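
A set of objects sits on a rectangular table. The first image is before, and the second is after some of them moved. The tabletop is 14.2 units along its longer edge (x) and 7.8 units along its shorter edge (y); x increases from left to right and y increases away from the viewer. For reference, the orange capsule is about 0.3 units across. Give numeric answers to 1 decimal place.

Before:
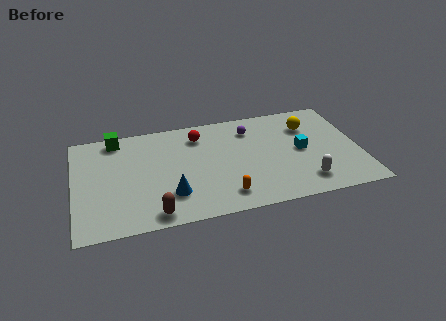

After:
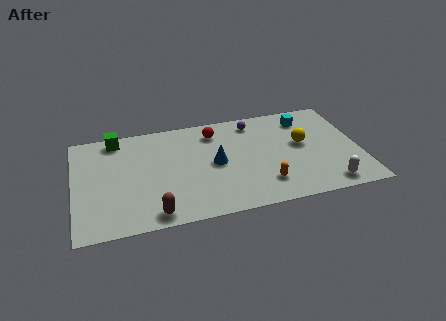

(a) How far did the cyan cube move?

2.4

The cyan cube was near (11.3, 3.9) before and (11.7, 6.3) after, so it travelled √(0.4² + 2.4²) ≈ 2.4 units.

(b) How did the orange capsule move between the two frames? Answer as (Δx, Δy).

(2.0, 0.4)

The orange capsule started near (7.3, 1.4) and ended near (9.3, 1.8).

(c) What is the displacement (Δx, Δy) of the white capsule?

(1.1, -0.5)

From the two frames, the white capsule sits at roughly (11.3, 1.5) before and (12.4, 1.0) after.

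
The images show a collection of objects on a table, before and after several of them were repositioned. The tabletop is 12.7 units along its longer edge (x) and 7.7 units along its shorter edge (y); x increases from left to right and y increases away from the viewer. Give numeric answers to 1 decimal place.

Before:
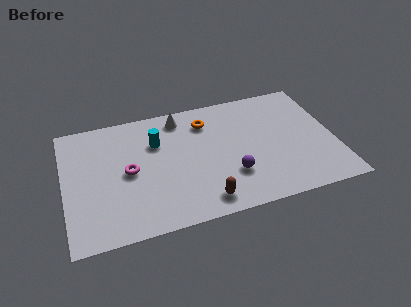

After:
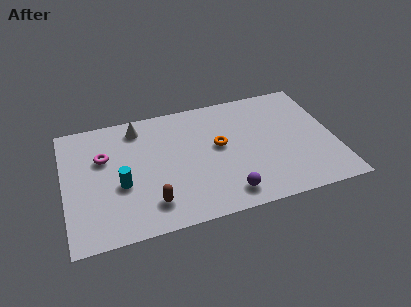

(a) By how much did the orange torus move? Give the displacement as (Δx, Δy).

(0.5, -1.7)

From the two frames, the orange torus sits at roughly (6.8, 6.0) before and (7.3, 4.3) after.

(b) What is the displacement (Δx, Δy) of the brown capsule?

(-2.4, 0.5)

The brown capsule started near (6.3, 1.1) and ended near (3.9, 1.6).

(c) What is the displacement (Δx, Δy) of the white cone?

(-2.0, -0.1)

The white cone was at about (5.6, 6.6) and moved to about (3.6, 6.5).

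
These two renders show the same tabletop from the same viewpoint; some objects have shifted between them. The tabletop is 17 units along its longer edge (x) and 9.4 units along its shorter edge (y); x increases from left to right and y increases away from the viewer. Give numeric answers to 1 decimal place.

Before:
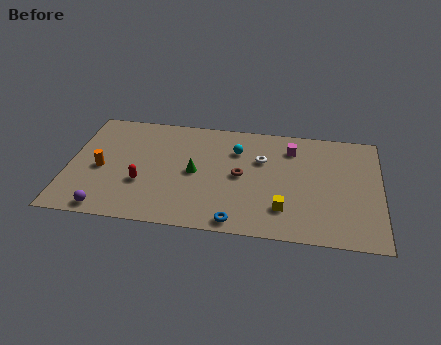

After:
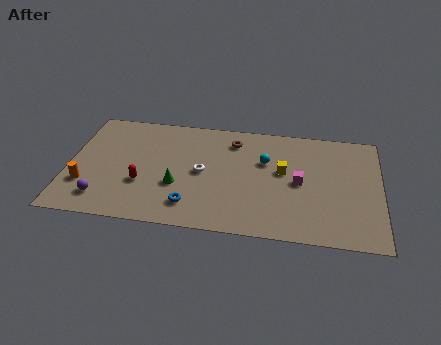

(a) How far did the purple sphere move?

0.9

The purple sphere moved from about (2.3, 0.9) to (2.0, 1.8), a distance of √(0.3² + 0.9²) ≈ 0.9.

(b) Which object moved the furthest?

the white torus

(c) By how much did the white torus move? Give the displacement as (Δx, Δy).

(-3.2, -1.5)

From the two frames, the white torus sits at roughly (10.5, 6.2) before and (7.3, 4.7) after.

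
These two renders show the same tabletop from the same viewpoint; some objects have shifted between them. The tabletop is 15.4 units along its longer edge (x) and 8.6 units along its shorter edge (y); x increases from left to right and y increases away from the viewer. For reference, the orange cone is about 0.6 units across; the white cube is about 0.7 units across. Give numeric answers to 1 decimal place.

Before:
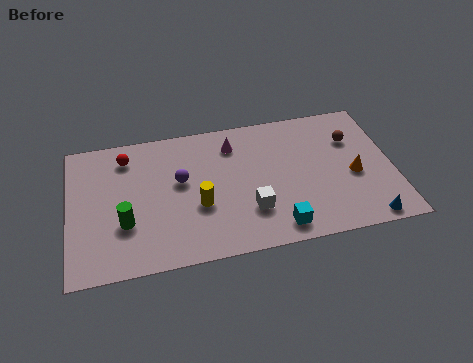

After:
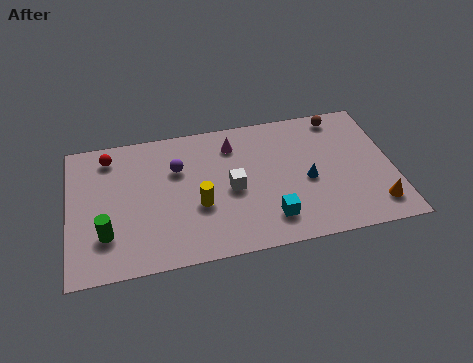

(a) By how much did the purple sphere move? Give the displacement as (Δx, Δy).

(-0.1, 0.8)

From the two frames, the purple sphere sits at roughly (5.3, 5.0) before and (5.2, 5.8) after.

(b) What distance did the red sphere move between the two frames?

0.8

The red sphere was near (2.8, 7.0) before and (2.0, 7.2) after, so it travelled √(0.8² + 0.2²) ≈ 0.8 units.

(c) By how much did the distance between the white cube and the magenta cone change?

-1.5

Before: roughly 4.3 units apart; after: 2.8. That's 1.5 units closer together.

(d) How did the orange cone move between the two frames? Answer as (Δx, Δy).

(0.9, -2.1)

The orange cone was at about (13.5, 3.7) and moved to about (14.4, 1.6).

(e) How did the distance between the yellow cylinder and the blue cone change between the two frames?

-3.0

The distance was about 8.2 in the first image and 5.2 in the second, so they moved 3.0 units closer together.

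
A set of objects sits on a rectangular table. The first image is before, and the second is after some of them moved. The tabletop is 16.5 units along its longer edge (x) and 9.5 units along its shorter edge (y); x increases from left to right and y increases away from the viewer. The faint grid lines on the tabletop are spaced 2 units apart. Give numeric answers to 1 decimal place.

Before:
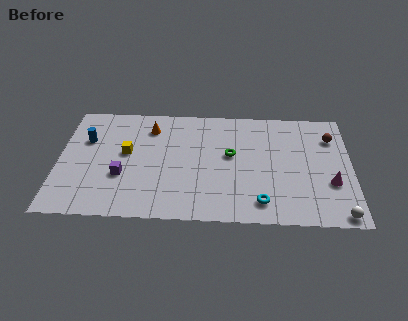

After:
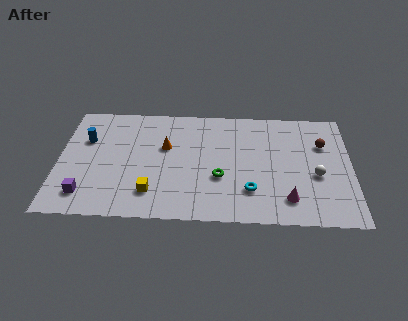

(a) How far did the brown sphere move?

0.8

The brown sphere was near (15.4, 7.1) before and (14.9, 6.5) after, so it travelled √(0.5² + 0.6²) ≈ 0.8 units.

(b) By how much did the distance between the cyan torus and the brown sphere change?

-1.1

They were about 6.8 units apart before and 5.7 after — 1.1 units closer together.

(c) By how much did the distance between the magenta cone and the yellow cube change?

-4.1

The distance was about 11.7 in the first image and 7.6 in the second, so they moved 4.1 units closer together.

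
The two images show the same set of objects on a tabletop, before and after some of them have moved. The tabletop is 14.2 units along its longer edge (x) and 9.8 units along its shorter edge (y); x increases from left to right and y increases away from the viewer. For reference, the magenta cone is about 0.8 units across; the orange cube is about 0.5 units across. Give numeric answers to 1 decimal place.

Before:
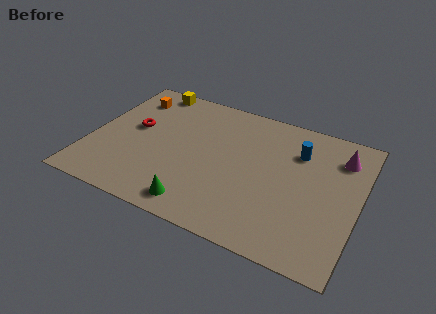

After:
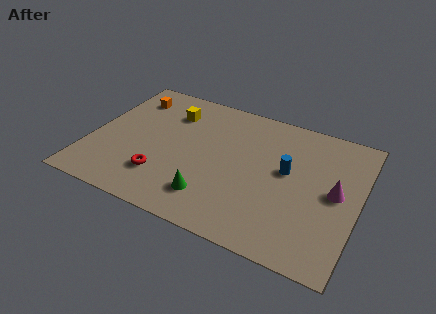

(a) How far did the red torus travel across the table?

3.6

From (2.2, 5.5) to (4.1, 2.5), the red torus covered √(1.9² + 3.0²) ≈ 3.6 units.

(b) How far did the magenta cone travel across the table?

2.6

The magenta cone was near (13.0, 7.6) before and (13.0, 5.0) after, so it travelled √(0.0² + 2.6²) ≈ 2.6 units.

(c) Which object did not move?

the orange cube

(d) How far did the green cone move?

1.0

The green cone moved from about (6.2, 1.3) to (6.8, 2.1), a distance of √(0.6² + 0.8²) ≈ 1.0.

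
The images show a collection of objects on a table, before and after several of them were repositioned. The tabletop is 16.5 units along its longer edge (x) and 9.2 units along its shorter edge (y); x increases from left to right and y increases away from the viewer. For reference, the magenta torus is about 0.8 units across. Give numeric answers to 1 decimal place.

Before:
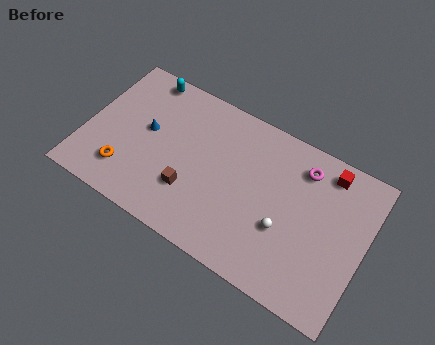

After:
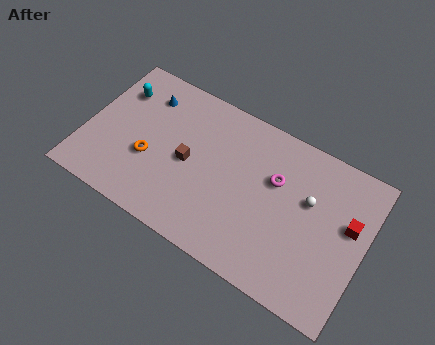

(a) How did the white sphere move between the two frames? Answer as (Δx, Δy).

(1.1, 2.3)

The white sphere started near (12.0, 3.4) and ended near (13.1, 5.7).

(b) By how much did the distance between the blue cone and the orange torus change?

+0.7

They were about 3.1 units apart before and 3.8 after — 0.7 units further apart.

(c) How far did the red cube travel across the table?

2.9

The red cube was near (13.9, 7.9) before and (15.5, 5.5) after, so it travelled √(1.6² + 2.4²) ≈ 2.9 units.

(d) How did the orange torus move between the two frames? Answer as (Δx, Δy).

(1.2, 1.4)

The orange torus started near (2.7, 2.1) and ended near (3.9, 3.5).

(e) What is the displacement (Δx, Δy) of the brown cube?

(-0.4, 1.6)

The brown cube was at about (6.5, 2.8) and moved to about (6.1, 4.4).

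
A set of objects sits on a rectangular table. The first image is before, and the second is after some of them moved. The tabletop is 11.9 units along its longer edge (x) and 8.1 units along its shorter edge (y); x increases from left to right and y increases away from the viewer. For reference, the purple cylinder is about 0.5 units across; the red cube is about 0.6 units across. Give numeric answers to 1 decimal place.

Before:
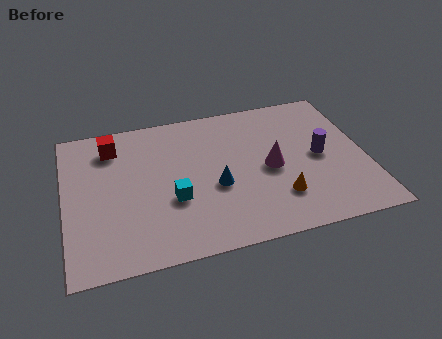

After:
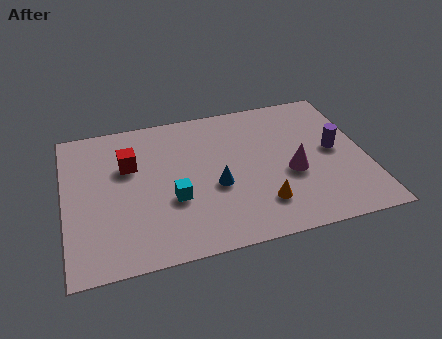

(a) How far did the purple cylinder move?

0.6

From (10.1, 4.0) to (10.7, 4.2), the purple cylinder covered √(0.6² + 0.2²) ≈ 0.6 units.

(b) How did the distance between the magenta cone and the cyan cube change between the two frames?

+0.7

They were about 4.0 units apart before and 4.7 after — 0.7 units further apart.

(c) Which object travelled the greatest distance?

the red cube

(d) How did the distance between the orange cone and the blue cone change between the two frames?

-0.5

They were about 2.7 units apart before and 2.2 after — 0.5 units closer together.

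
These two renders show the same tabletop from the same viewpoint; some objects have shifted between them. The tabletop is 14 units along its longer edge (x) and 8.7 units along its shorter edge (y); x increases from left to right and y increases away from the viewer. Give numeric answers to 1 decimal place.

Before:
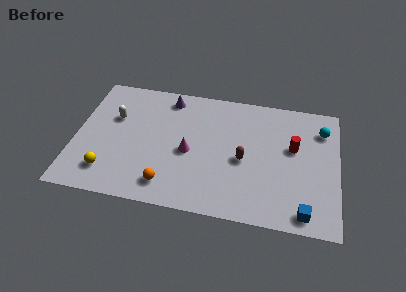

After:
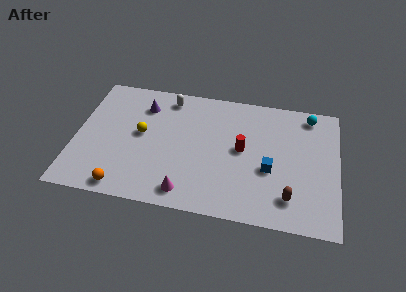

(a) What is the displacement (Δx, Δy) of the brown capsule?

(2.5, -2.1)

The brown capsule started near (9.0, 3.9) and ended near (11.5, 1.8).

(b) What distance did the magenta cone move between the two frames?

2.7

From (6.1, 3.9) to (6.1, 1.2), the magenta cone covered √(0.0² + 2.7²) ≈ 2.7 units.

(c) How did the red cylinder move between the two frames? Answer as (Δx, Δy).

(-2.7, -0.6)

From the two frames, the red cylinder sits at roughly (11.6, 5.2) before and (8.9, 4.6) after.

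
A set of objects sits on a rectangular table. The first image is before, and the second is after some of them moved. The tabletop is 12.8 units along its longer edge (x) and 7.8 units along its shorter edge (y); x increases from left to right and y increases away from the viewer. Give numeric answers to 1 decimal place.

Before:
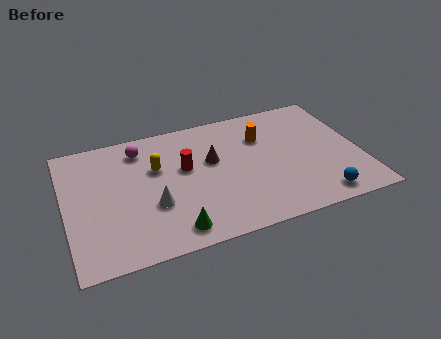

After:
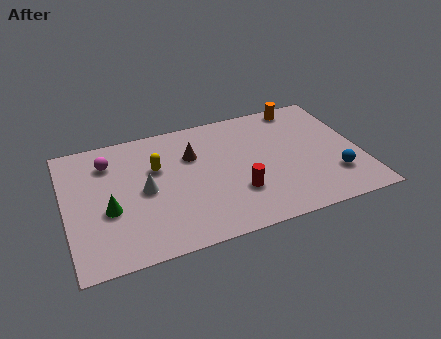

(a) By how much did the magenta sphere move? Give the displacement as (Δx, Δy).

(-1.4, -0.4)

The magenta sphere started near (3.4, 6.4) and ended near (2.0, 6.0).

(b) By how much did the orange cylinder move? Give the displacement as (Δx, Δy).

(1.9, 1.5)

The orange cylinder started near (8.7, 5.5) and ended near (10.6, 7.0).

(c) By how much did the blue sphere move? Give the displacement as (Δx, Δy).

(0.8, 1.1)

The blue sphere started near (10.7, 1.0) and ended near (11.5, 2.1).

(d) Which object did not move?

the yellow capsule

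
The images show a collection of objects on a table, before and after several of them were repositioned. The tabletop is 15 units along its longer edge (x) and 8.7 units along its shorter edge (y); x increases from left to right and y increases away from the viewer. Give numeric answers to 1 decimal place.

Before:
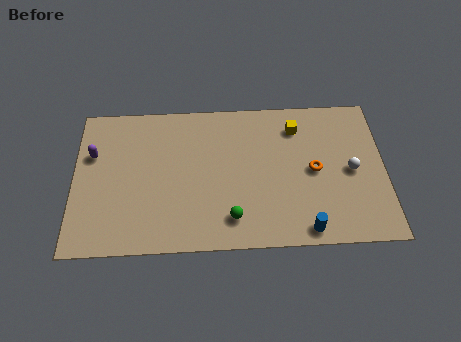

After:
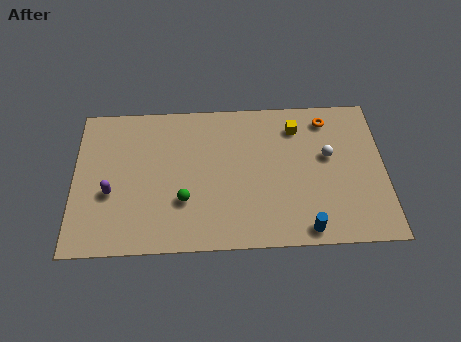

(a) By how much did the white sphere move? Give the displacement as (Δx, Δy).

(-1.1, 0.9)

The white sphere started near (13.4, 4.2) and ended near (12.3, 5.1).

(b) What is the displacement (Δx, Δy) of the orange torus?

(0.7, 3.0)

The orange torus was at about (11.6, 4.3) and moved to about (12.3, 7.3).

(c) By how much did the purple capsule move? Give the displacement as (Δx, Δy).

(0.9, -2.3)

From the two frames, the purple capsule sits at roughly (0.9, 5.7) before and (1.8, 3.4) after.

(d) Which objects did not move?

the blue cylinder and the yellow cube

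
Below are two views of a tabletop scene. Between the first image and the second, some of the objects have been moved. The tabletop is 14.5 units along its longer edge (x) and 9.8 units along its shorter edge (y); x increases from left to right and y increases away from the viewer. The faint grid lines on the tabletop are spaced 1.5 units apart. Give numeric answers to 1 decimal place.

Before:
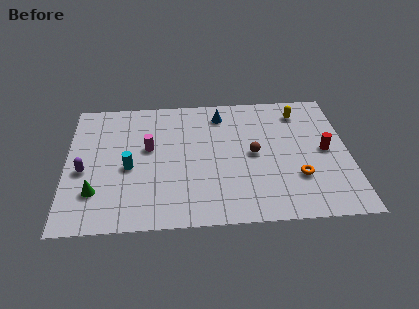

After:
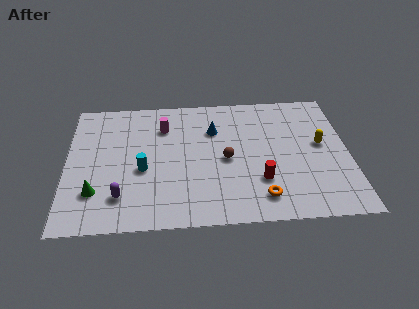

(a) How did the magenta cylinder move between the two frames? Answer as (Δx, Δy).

(0.8, 1.6)

The magenta cylinder was at about (4.2, 5.7) and moved to about (5.0, 7.3).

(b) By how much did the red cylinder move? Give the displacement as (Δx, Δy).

(-3.4, -2.0)

From the two frames, the red cylinder sits at roughly (13.3, 4.9) before and (9.9, 2.9) after.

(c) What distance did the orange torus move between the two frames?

2.3

The orange torus was near (11.8, 3.0) before and (9.9, 1.7) after, so it travelled √(1.9² + 1.3²) ≈ 2.3 units.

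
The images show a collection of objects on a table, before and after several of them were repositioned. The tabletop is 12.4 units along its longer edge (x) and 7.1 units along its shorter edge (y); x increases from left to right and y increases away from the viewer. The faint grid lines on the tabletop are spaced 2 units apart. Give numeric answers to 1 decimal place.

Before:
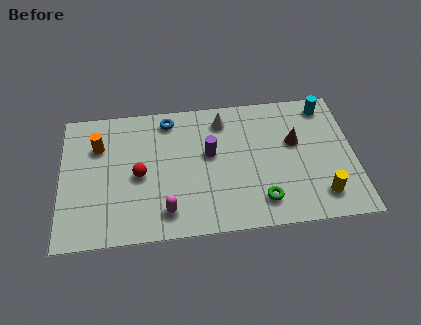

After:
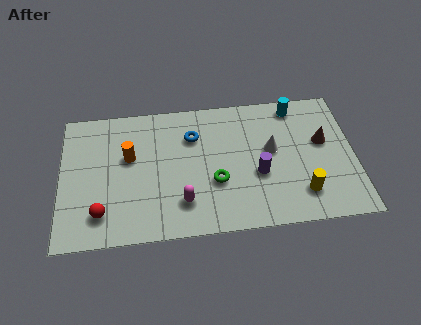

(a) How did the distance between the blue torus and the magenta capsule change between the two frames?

-1.4

Before: roughly 4.8 units apart; after: 3.4. That's 1.4 units closer together.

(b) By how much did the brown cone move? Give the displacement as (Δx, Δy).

(1.2, -0.1)

The brown cone was at about (9.9, 4.3) and moved to about (11.1, 4.2).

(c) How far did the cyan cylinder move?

1.3

The cyan cylinder moved from about (11.3, 6.1) to (10.0, 6.2), a distance of √(1.3² + 0.1²) ≈ 1.3.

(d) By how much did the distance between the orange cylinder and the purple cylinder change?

+0.8

They were about 4.8 units apart before and 5.6 after — 0.8 units further apart.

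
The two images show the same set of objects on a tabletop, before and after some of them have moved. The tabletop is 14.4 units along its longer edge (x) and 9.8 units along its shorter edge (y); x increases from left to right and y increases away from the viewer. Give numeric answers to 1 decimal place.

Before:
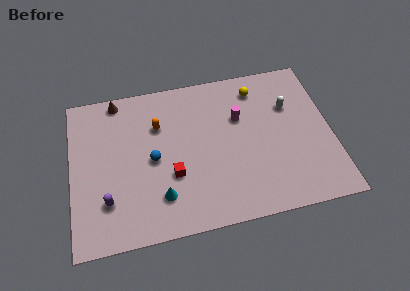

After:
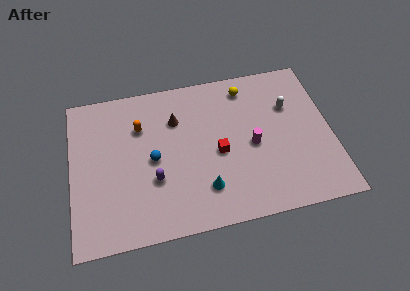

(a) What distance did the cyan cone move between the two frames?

2.4

From (4.8, 2.3) to (7.2, 2.3), the cyan cone covered √(2.4² + 0.0²) ≈ 2.4 units.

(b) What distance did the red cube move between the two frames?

2.8

The red cube was near (5.5, 3.5) before and (8.1, 4.4) after, so it travelled √(2.6² + 0.9²) ≈ 2.8 units.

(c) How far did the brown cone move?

3.7

The brown cone moved from about (2.7, 8.9) to (5.9, 7.0), a distance of √(3.2² + 1.9²) ≈ 3.7.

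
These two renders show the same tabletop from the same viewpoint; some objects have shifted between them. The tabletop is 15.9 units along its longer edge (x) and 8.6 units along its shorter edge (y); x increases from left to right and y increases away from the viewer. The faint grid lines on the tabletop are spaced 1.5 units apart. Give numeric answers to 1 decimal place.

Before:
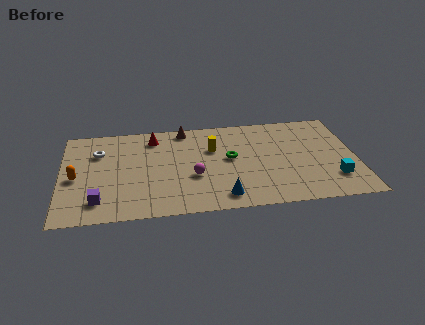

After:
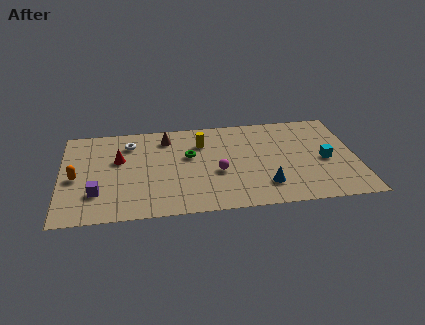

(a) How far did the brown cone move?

1.2

From (6.7, 7.7) to (5.7, 7.0), the brown cone covered √(1.0² + 0.7²) ≈ 1.2 units.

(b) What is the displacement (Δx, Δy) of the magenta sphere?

(1.3, 0.2)

The magenta sphere was at about (7.1, 3.3) and moved to about (8.4, 3.5).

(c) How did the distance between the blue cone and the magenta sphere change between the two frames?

+0.4

Before: roughly 2.5 units apart; after: 2.9. That's 0.4 units further apart.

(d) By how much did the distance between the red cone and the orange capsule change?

-2.6

Before: roughly 5.3 units apart; after: 2.7. That's 2.6 units closer together.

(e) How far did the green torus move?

2.3

From (9.1, 4.7) to (6.9, 5.2), the green torus covered √(2.2² + 0.5²) ≈ 2.3 units.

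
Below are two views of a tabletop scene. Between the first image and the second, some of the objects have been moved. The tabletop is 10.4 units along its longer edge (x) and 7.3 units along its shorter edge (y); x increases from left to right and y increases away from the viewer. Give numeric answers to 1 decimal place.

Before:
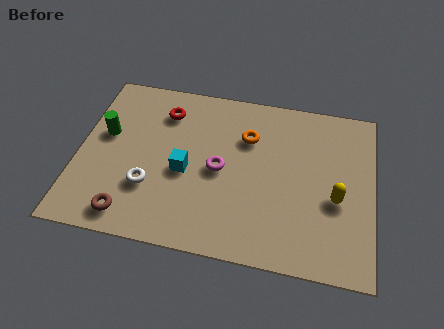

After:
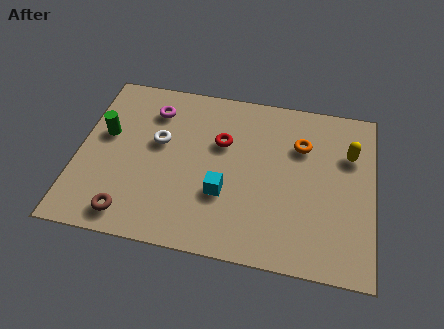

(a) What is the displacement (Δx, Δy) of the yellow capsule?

(0.4, 2.0)

The yellow capsule started near (9.1, 3.0) and ended near (9.5, 5.0).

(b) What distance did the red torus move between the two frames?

2.3

The red torus was near (2.9, 5.7) before and (5.0, 4.7) after, so it travelled √(2.1² + 1.0²) ≈ 2.3 units.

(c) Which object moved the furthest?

the magenta torus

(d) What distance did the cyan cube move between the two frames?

1.6

The cyan cube moved from about (3.8, 3.2) to (5.2, 2.5), a distance of √(1.4² + 0.7²) ≈ 1.6.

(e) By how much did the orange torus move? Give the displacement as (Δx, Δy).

(1.9, 0.0)

The orange torus was at about (5.9, 5.1) and moved to about (7.8, 5.1).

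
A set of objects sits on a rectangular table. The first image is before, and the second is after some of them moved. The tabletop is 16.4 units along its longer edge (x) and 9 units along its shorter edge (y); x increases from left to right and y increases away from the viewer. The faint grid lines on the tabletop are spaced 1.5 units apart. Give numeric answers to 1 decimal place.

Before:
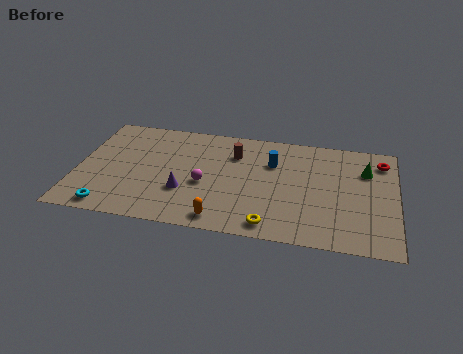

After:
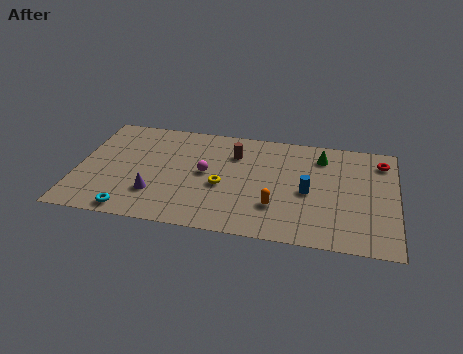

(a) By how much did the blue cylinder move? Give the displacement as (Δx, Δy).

(1.9, -2.1)

The blue cylinder started near (10.0, 6.2) and ended near (11.9, 4.1).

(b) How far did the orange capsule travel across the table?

3.1

From (7.6, 1.1) to (10.3, 2.6), the orange capsule covered √(2.7² + 1.5²) ≈ 3.1 units.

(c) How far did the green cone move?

2.4

The green cone was near (14.8, 6.4) before and (12.5, 7.2) after, so it travelled √(2.3² + 0.8²) ≈ 2.4 units.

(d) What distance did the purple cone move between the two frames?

1.6

The purple cone was near (5.6, 3.0) before and (4.1, 2.5) after, so it travelled √(1.5² + 0.5²) ≈ 1.6 units.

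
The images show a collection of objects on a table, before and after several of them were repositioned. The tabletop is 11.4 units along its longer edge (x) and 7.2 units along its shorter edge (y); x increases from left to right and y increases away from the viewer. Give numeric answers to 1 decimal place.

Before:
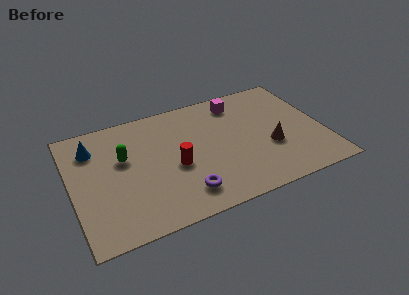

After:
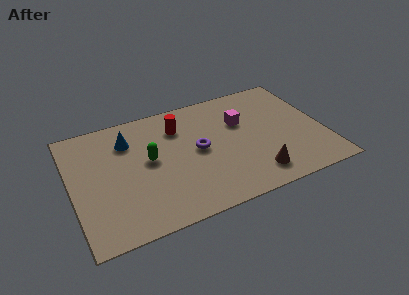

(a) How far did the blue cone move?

1.6

The blue cone moved from about (1.1, 5.5) to (2.7, 5.4), a distance of √(1.6² + 0.1²) ≈ 1.6.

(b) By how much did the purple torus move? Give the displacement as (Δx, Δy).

(0.9, 2.3)

From the two frames, the purple torus sits at roughly (4.8, 1.4) before and (5.7, 3.7) after.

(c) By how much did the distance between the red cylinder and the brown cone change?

+0.8

The distance was about 4.3 in the first image and 5.1 in the second, so they moved 0.8 units further apart.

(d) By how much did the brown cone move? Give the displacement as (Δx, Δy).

(-0.9, -1.4)

From the two frames, the brown cone sits at roughly (8.9, 2.7) before and (8.0, 1.3) after.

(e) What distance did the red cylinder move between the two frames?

2.3

The red cylinder was near (4.6, 3.1) before and (5.0, 5.4) after, so it travelled √(0.4² + 2.3²) ≈ 2.3 units.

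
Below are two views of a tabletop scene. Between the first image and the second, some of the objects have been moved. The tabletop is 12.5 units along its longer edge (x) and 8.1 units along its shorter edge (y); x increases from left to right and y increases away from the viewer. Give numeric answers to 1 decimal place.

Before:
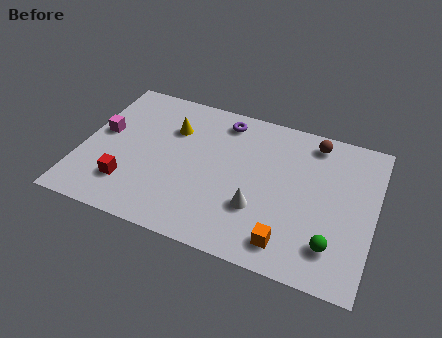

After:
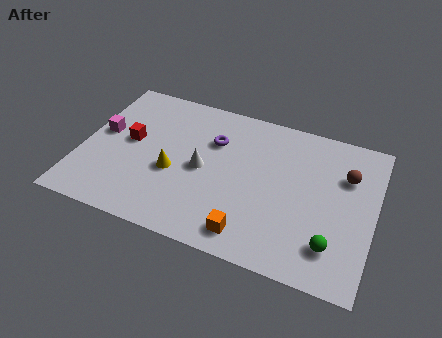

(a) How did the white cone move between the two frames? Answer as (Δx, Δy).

(-2.5, 1.3)

From the two frames, the white cone sits at roughly (7.7, 2.6) before and (5.2, 3.9) after.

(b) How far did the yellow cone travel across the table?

2.4

From (3.7, 5.7) to (4.0, 3.3), the yellow cone covered √(0.3² + 2.4²) ≈ 2.4 units.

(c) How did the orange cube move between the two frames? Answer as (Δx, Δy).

(-1.6, -0.1)

The orange cube was at about (9.1, 1.3) and moved to about (7.5, 1.2).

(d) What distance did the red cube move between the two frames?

2.4

The red cube was near (2.2, 2.0) before and (2.0, 4.4) after, so it travelled √(0.2² + 2.4²) ≈ 2.4 units.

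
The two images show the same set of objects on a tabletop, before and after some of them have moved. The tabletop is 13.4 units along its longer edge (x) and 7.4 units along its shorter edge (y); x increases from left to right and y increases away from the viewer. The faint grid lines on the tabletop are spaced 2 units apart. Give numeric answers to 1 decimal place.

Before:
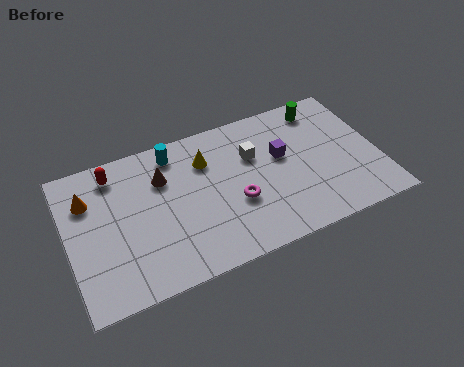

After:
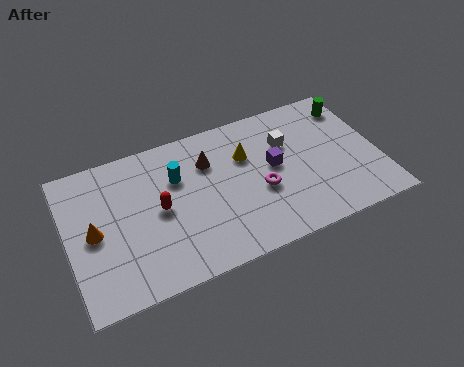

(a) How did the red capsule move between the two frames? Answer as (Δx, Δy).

(1.7, -2.5)

From the two frames, the red capsule sits at roughly (2.2, 6.2) before and (3.9, 3.7) after.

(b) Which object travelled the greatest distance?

the red capsule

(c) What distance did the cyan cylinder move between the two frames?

1.3

The cyan cylinder moved from about (4.8, 6.3) to (4.8, 5.0), a distance of √(0.0² + 1.3²) ≈ 1.3.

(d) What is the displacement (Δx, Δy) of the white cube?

(1.5, 0.1)

The white cube was at about (8.1, 4.9) and moved to about (9.6, 5.0).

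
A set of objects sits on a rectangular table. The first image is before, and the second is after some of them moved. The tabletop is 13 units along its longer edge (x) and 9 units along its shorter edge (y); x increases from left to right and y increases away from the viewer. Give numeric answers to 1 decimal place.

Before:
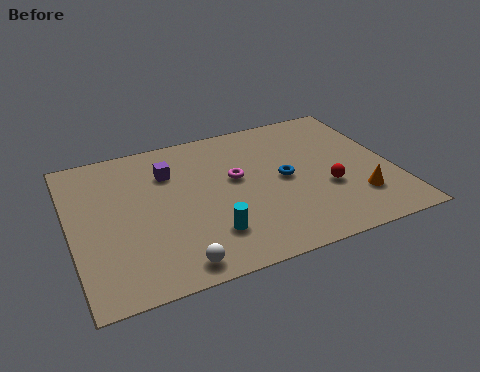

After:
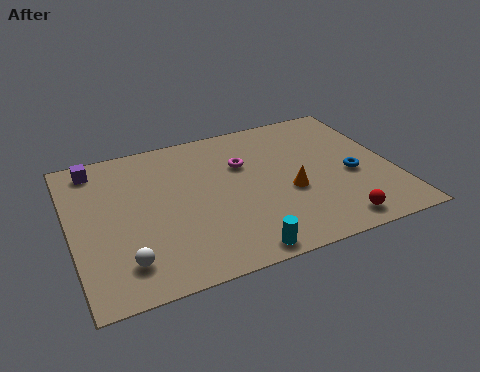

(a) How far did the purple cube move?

3.2

From (4.1, 6.5) to (1.2, 7.8), the purple cube covered √(2.9² + 1.3²) ≈ 3.2 units.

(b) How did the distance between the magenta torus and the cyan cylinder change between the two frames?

+2.0

They were about 3.3 units apart before and 5.3 after — 2.0 units further apart.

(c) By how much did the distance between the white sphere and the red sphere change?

+1.5

The distance was about 6.8 in the first image and 8.3 in the second, so they moved 1.5 units further apart.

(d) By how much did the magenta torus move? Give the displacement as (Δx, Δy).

(0.4, 0.8)

The magenta torus was at about (6.7, 5.2) and moved to about (7.1, 6.0).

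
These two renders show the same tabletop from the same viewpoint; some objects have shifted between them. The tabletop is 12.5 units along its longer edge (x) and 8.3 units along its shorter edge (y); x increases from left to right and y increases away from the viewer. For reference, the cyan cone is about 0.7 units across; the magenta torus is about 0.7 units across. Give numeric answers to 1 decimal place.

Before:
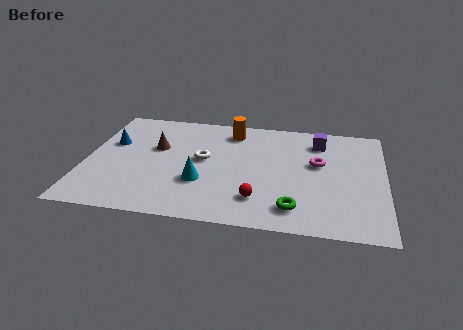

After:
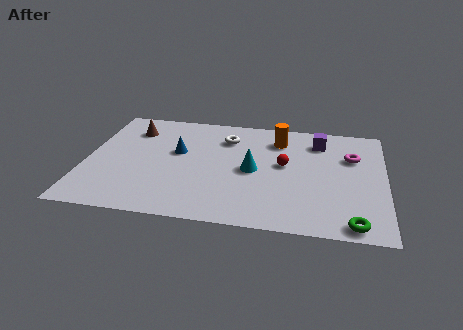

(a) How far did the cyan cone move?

2.4

The cyan cone moved from about (4.9, 2.8) to (7.0, 4.0), a distance of √(2.1² + 1.2²) ≈ 2.4.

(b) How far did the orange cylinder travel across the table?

2.0

The orange cylinder was near (6.0, 6.9) before and (8.0, 6.5) after, so it travelled √(2.0² + 0.4²) ≈ 2.0 units.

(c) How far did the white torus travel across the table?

2.0

From (4.9, 4.5) to (5.8, 6.3), the white torus covered √(0.9² + 1.8²) ≈ 2.0 units.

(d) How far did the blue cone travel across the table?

2.8

The blue cone was near (1.0, 5.2) before and (3.8, 4.9) after, so it travelled √(2.8² + 0.3²) ≈ 2.8 units.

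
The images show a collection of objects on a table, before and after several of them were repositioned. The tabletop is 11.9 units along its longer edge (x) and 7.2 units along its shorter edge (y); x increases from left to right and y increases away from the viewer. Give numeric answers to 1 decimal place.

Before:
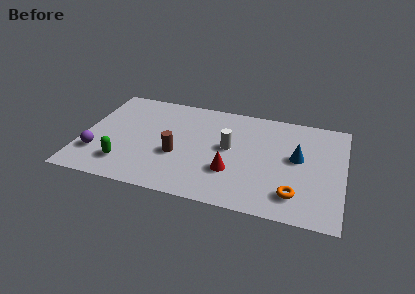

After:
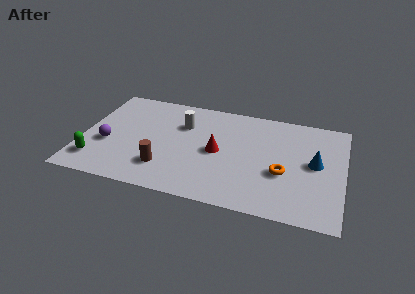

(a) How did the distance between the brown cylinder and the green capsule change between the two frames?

+0.5

They were about 2.6 units apart before and 3.1 after — 0.5 units further apart.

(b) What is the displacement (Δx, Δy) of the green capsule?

(-1.3, -0.1)

From the two frames, the green capsule sits at roughly (2.1, 1.6) before and (0.8, 1.5) after.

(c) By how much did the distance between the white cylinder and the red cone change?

+0.7

Before: roughly 1.6 units apart; after: 2.3. That's 0.7 units further apart.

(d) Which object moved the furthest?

the white cylinder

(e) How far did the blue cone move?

0.8

The blue cone moved from about (9.8, 4.0) to (10.6, 3.8), a distance of √(0.8² + 0.2²) ≈ 0.8.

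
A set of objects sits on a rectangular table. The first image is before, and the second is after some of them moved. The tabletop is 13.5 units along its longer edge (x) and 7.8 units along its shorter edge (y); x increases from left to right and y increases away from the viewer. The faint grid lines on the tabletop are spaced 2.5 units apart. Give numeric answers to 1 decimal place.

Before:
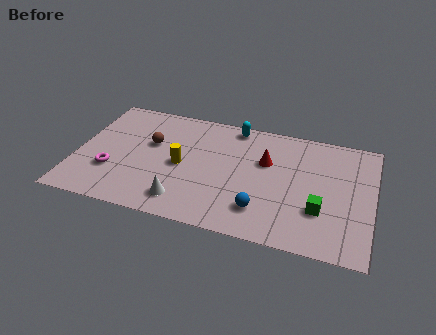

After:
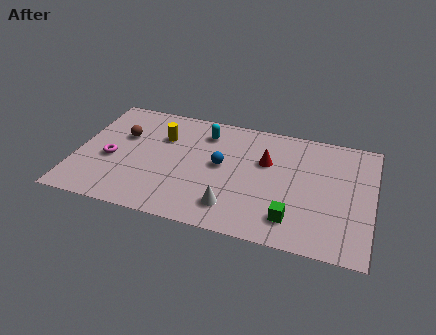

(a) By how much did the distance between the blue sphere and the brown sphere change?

-1.4

The distance was about 6.1 in the first image and 4.7 in the second, so they moved 1.4 units closer together.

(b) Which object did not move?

the red cone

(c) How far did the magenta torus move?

0.8

From (1.7, 2.5) to (1.6, 3.3), the magenta torus covered √(0.1² + 0.8²) ≈ 0.8 units.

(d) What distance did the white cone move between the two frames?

2.2

The white cone moved from about (5.1, 1.4) to (7.3, 1.6), a distance of √(2.2² + 0.2²) ≈ 2.2.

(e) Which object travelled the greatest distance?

the blue sphere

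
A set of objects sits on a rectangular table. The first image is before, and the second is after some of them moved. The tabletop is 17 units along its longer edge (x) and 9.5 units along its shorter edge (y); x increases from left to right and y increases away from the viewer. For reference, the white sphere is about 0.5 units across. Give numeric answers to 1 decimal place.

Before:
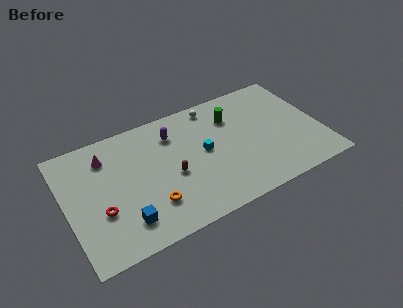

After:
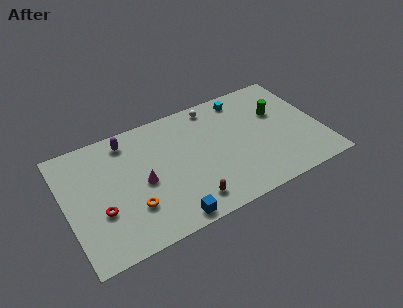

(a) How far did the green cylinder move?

3.1

The green cylinder was near (11.4, 7.0) before and (14.4, 6.1) after, so it travelled √(3.0² + 0.9²) ≈ 3.1 units.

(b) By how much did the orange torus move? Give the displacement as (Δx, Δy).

(-1.2, 0.3)

The orange torus started near (5.3, 2.5) and ended near (4.1, 2.8).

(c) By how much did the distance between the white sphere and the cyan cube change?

-1.6

Before: roughly 3.6 units apart; after: 2.0. That's 1.6 units closer together.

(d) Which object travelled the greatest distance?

the cyan cube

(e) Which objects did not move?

the white sphere and the red torus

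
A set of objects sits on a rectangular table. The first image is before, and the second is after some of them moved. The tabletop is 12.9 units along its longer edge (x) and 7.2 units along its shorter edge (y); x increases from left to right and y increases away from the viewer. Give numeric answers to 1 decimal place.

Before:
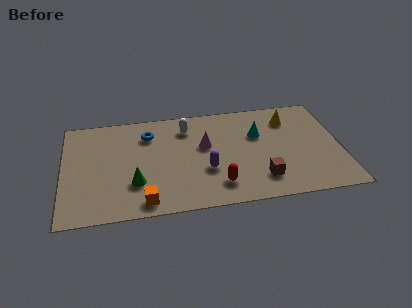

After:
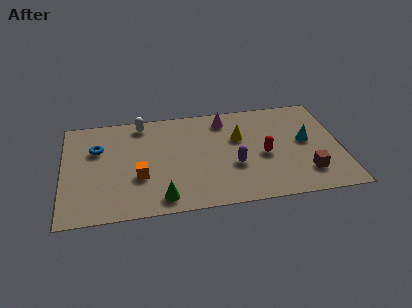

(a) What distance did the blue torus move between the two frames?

2.5

The blue torus was near (4.0, 5.5) before and (1.6, 4.8) after, so it travelled √(2.4² + 0.7²) ≈ 2.5 units.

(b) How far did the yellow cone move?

2.6

The yellow cone was near (10.6, 5.6) before and (8.2, 4.6) after, so it travelled √(2.4² + 1.0²) ≈ 2.6 units.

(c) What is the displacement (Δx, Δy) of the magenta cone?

(1.0, 1.7)

The magenta cone was at about (6.6, 4.3) and moved to about (7.6, 6.0).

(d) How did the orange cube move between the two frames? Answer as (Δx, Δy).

(-0.2, 1.7)

From the two frames, the orange cube sits at roughly (3.7, 0.9) before and (3.5, 2.6) after.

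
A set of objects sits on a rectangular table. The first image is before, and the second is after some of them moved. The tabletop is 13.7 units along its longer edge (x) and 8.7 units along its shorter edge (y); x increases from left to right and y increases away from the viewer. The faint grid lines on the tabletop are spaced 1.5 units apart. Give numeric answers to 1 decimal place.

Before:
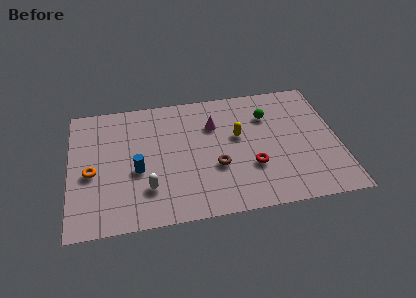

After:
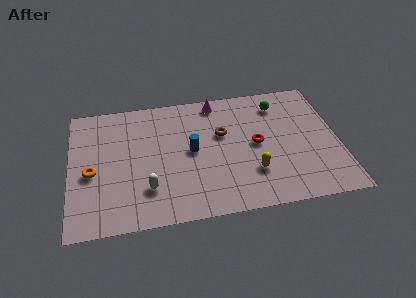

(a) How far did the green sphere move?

0.9

The green sphere moved from about (10.2, 6.3) to (10.8, 7.0), a distance of √(0.6² + 0.7²) ≈ 0.9.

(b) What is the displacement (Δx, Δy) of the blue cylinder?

(2.8, 0.9)

The blue cylinder started near (3.4, 3.6) and ended near (6.2, 4.5).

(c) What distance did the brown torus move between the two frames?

2.2

The brown torus was near (7.4, 3.2) before and (7.8, 5.4) after, so it travelled √(0.4² + 2.2²) ≈ 2.2 units.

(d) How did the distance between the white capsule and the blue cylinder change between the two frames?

+1.8

Before: roughly 1.4 units apart; after: 3.2. That's 1.8 units further apart.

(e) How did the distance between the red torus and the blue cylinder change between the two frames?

-2.5

The distance was about 5.8 in the first image and 3.3 in the second, so they moved 2.5 units closer together.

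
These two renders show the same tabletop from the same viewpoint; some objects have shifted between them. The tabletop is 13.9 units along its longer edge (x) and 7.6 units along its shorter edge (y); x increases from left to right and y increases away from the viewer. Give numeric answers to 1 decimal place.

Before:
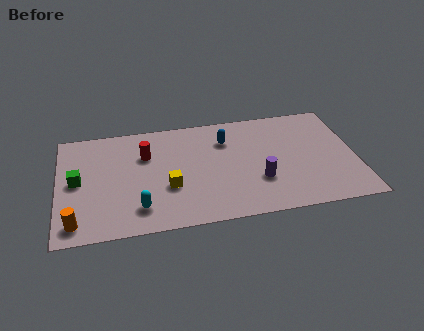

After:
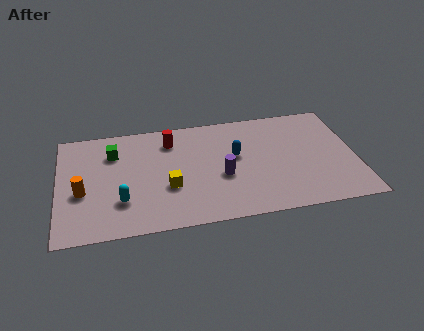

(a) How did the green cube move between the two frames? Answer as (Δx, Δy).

(1.7, 1.7)

From the two frames, the green cube sits at roughly (0.9, 3.9) before and (2.6, 5.6) after.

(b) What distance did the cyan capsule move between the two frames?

1.0

The cyan capsule moved from about (3.7, 1.6) to (2.9, 2.2), a distance of √(0.8² + 0.6²) ≈ 1.0.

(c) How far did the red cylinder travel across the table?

1.4

From (4.1, 5.2) to (5.3, 6.0), the red cylinder covered √(1.2² + 0.8²) ≈ 1.4 units.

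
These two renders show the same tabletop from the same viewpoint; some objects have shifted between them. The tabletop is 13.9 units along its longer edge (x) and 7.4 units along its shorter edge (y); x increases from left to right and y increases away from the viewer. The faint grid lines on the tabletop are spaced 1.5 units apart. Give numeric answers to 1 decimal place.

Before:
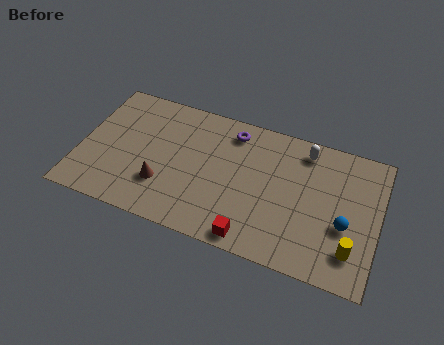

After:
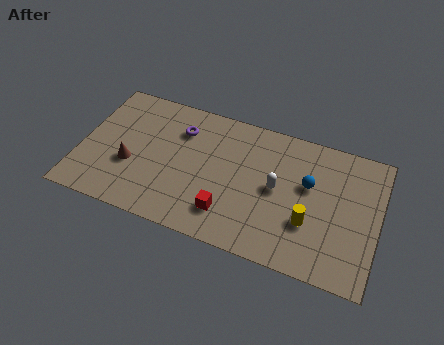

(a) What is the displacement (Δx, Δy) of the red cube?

(-1.2, 0.9)

From the two frames, the red cube sits at roughly (8.3, 0.8) before and (7.1, 1.7) after.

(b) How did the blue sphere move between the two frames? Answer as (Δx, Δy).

(-1.8, 1.6)

From the two frames, the blue sphere sits at roughly (12.4, 2.9) before and (10.6, 4.5) after.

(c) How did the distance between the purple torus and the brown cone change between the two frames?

-1.5

The distance was about 4.9 in the first image and 3.4 in the second, so they moved 1.5 units closer together.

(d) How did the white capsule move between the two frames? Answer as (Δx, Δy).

(-1.1, -2.5)

From the two frames, the white capsule sits at roughly (10.3, 6.3) before and (9.2, 3.8) after.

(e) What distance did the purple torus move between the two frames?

2.5

The purple torus moved from about (6.9, 6.2) to (4.5, 5.5), a distance of √(2.4² + 0.7²) ≈ 2.5.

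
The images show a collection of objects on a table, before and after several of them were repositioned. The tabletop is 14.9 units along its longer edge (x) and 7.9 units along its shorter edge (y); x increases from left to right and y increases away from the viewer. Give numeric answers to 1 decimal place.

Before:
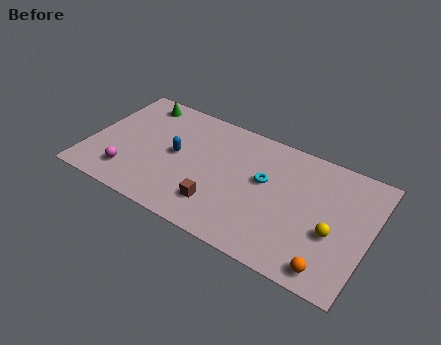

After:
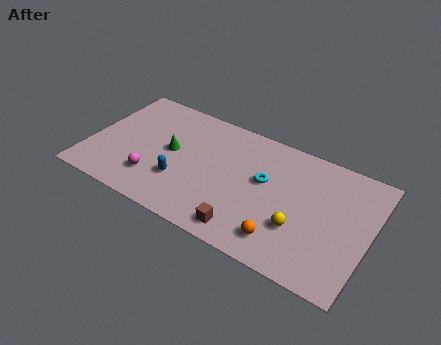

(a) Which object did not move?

the cyan torus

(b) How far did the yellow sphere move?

1.8

From (13.1, 3.1) to (11.4, 2.6), the yellow sphere covered √(1.7² + 0.5²) ≈ 1.8 units.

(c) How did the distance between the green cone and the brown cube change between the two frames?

-1.6

They were about 7.1 units apart before and 5.5 after — 1.6 units closer together.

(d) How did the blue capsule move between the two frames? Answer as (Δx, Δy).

(0.5, -1.6)

The blue capsule started near (4.6, 4.1) and ended near (5.1, 2.5).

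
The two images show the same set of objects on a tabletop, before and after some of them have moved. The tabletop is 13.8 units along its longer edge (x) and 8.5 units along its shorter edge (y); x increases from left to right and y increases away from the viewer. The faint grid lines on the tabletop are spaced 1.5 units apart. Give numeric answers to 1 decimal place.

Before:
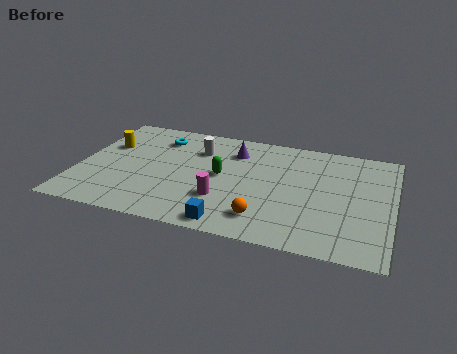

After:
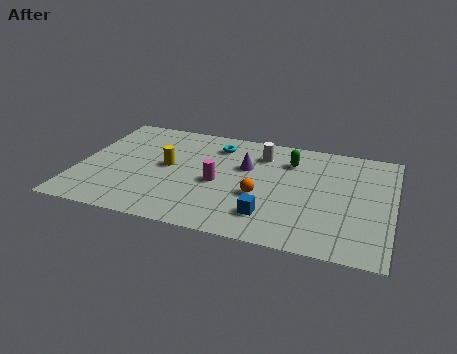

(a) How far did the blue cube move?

1.9

The blue cube was near (7.0, 0.9) before and (8.6, 1.9) after, so it travelled √(1.6² + 1.0²) ≈ 1.9 units.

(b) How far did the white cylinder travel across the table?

2.8

The white cylinder was near (5.1, 6.2) before and (7.9, 6.6) after, so it travelled √(2.8² + 0.4²) ≈ 2.8 units.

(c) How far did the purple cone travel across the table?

1.3

The purple cone moved from about (6.7, 6.5) to (7.3, 5.4), a distance of √(0.6² + 1.1²) ≈ 1.3.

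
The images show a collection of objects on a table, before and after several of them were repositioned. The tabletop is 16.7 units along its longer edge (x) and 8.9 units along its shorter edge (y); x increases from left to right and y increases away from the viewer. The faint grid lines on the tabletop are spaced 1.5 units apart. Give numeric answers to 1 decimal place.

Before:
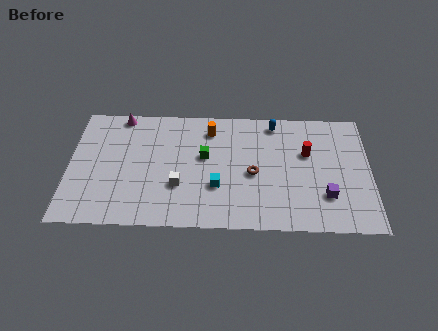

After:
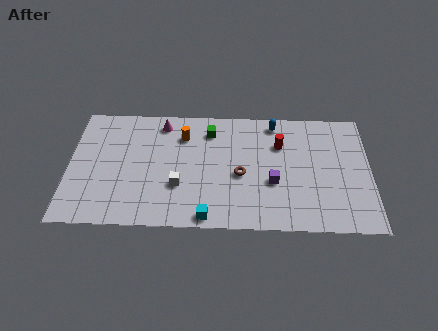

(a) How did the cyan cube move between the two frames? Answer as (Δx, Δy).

(-0.5, -2.2)

From the two frames, the cyan cube sits at roughly (8.2, 3.0) before and (7.7, 0.8) after.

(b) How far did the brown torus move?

0.7

From (10.2, 4.0) to (9.5, 3.9), the brown torus covered √(0.7² + 0.1²) ≈ 0.7 units.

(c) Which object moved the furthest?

the purple cube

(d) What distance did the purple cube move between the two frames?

3.0

From (14.2, 2.5) to (11.3, 3.4), the purple cube covered √(2.9² + 0.9²) ≈ 3.0 units.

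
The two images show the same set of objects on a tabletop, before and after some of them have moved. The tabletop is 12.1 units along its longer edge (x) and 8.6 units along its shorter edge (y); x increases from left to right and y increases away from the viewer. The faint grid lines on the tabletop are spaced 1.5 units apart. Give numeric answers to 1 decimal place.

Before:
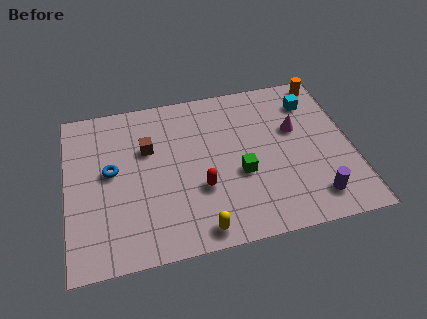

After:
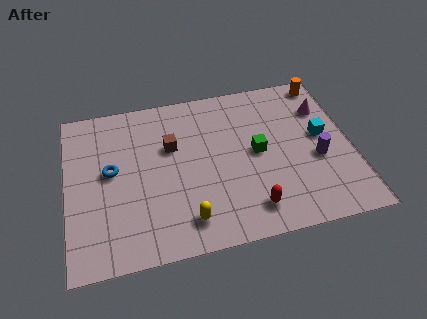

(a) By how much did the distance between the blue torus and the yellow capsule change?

-0.8

They were about 5.2 units apart before and 4.4 after — 0.8 units closer together.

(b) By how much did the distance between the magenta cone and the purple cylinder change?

-1.1

They were about 3.8 units apart before and 2.7 after — 1.1 units closer together.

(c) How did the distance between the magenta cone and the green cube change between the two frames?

+0.4

The distance was about 3.1 in the first image and 3.5 in the second, so they moved 0.4 units further apart.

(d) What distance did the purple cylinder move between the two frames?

2.0

The purple cylinder moved from about (10.3, 1.5) to (10.6, 3.5), a distance of √(0.3² + 2.0²) ≈ 2.0.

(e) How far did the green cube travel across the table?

1.3

From (7.3, 3.4) to (8.1, 4.4), the green cube covered √(0.8² + 1.0²) ≈ 1.3 units.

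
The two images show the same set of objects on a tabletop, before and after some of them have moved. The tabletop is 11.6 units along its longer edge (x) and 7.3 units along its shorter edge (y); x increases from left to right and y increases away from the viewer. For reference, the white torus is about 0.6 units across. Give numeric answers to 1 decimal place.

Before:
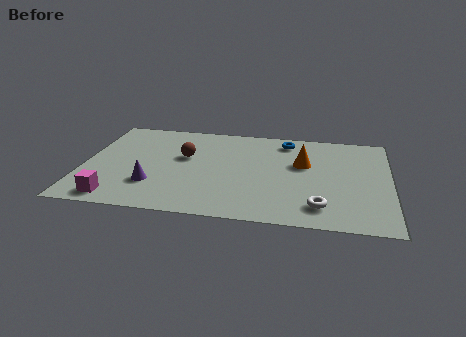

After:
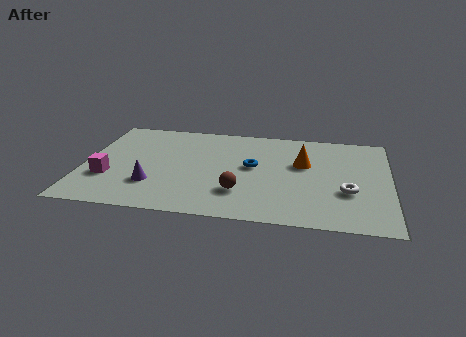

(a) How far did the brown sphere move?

3.3

From (3.8, 4.4) to (6.0, 2.0), the brown sphere covered √(2.2² + 2.4²) ≈ 3.3 units.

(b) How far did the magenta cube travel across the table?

1.6

The magenta cube moved from about (1.4, 0.9) to (1.0, 2.4), a distance of √(0.4² + 1.5²) ≈ 1.6.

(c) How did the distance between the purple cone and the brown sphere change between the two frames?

+0.8

They were about 2.5 units apart before and 3.3 after — 0.8 units further apart.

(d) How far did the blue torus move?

2.5

From (7.6, 6.2) to (6.4, 4.0), the blue torus covered √(1.2² + 2.2²) ≈ 2.5 units.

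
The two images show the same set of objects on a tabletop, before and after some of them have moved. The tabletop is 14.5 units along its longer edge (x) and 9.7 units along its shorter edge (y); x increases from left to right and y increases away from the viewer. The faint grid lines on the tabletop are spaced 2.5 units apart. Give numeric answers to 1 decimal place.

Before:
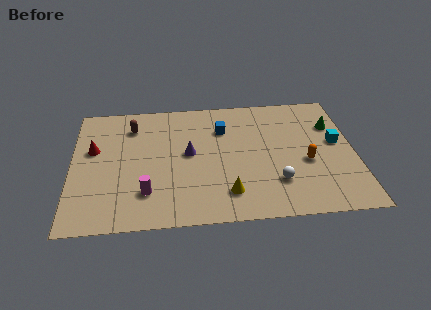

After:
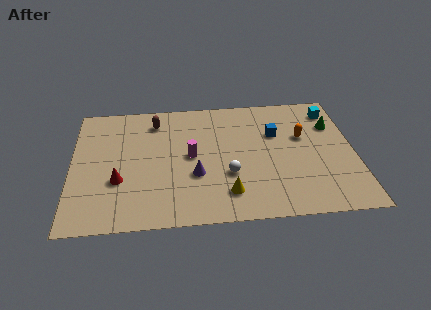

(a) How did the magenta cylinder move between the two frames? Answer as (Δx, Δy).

(2.3, 2.6)

The magenta cylinder started near (3.8, 2.4) and ended near (6.1, 5.0).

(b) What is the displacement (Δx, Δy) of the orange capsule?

(-0.1, 2.0)

The orange capsule started near (12.0, 4.0) and ended near (11.9, 6.0).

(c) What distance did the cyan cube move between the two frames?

2.6

The cyan cube was near (13.6, 5.4) before and (13.5, 8.0) after, so it travelled √(0.1² + 2.6²) ≈ 2.6 units.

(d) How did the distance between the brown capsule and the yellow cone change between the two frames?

-0.5

They were about 7.4 units apart before and 6.9 after — 0.5 units closer together.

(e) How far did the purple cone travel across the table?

1.7

From (6.0, 5.2) to (6.3, 3.5), the purple cone covered √(0.3² + 1.7²) ≈ 1.7 units.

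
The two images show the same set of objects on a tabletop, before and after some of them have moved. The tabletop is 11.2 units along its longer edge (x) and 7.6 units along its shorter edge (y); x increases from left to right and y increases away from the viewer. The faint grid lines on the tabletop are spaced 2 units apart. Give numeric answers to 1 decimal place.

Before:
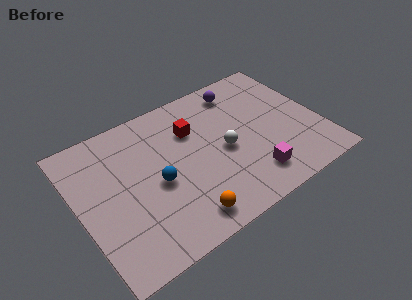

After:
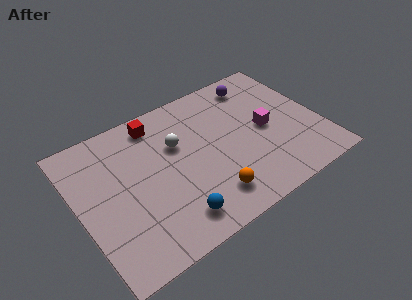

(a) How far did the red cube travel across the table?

1.9

The red cube moved from about (5.5, 5.3) to (4.0, 6.5), a distance of √(1.5² + 1.2²) ≈ 1.9.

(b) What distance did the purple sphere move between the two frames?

0.8

The purple sphere was near (8.0, 6.4) before and (8.8, 6.4) after, so it travelled √(0.8² + 0.0²) ≈ 0.8 units.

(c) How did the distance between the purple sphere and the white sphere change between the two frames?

+1.2

The distance was about 3.2 in the first image and 4.4 in the second, so they moved 1.2 units further apart.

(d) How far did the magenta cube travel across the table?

2.5

The magenta cube was near (7.6, 1.5) before and (8.7, 3.7) after, so it travelled √(1.1² + 2.2²) ≈ 2.5 units.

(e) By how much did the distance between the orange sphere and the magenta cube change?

+0.5

The distance was about 3.3 in the first image and 3.8 in the second, so they moved 0.5 units further apart.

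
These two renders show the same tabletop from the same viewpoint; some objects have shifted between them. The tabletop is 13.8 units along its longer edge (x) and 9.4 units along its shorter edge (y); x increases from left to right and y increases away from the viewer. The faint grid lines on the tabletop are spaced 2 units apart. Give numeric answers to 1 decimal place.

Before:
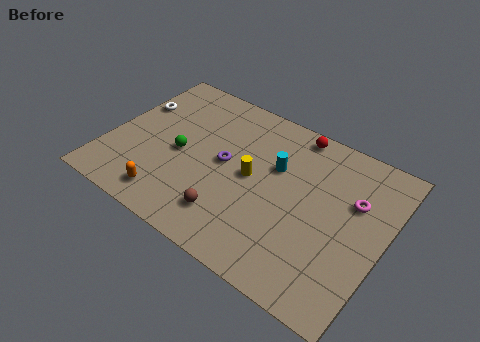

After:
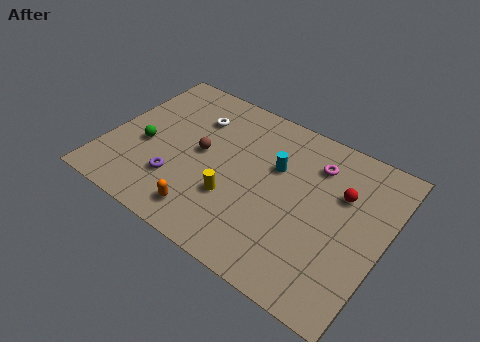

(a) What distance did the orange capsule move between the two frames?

1.9

The orange capsule was near (3.6, 1.4) before and (5.5, 1.5) after, so it travelled √(1.9² + 0.1²) ≈ 1.9 units.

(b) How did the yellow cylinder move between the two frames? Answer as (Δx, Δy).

(-0.6, -1.7)

The yellow cylinder started near (7.2, 4.8) and ended near (6.6, 3.1).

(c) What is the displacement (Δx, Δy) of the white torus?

(3.1, 0.7)

The white torus started near (0.8, 6.2) and ended near (3.9, 6.9).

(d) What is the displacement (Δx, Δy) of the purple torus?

(-2.0, -2.3)

The purple torus started near (5.8, 4.9) and ended near (3.8, 2.6).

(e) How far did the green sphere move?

1.7

The green sphere moved from about (3.6, 4.3) to (1.9, 3.9), a distance of √(1.7² + 0.4²) ≈ 1.7.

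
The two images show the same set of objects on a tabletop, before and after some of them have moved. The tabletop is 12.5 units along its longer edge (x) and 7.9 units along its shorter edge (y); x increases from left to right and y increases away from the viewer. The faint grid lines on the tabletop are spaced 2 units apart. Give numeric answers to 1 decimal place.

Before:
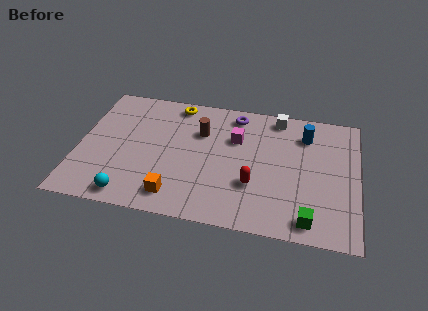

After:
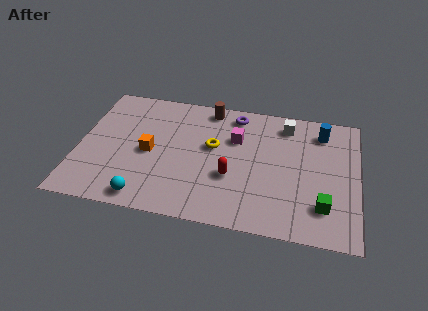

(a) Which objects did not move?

the purple torus and the magenta cube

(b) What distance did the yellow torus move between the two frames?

3.0

From (4.2, 7.0) to (6.0, 4.6), the yellow torus covered √(1.8² + 2.4²) ≈ 3.0 units.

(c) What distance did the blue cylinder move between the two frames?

0.8

From (10.1, 6.1) to (10.8, 6.4), the blue cylinder covered √(0.7² + 0.3²) ≈ 0.8 units.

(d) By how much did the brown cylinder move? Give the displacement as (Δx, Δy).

(0.3, 1.6)

The brown cylinder was at about (5.4, 5.4) and moved to about (5.7, 7.0).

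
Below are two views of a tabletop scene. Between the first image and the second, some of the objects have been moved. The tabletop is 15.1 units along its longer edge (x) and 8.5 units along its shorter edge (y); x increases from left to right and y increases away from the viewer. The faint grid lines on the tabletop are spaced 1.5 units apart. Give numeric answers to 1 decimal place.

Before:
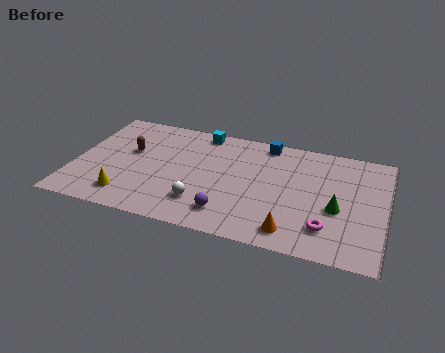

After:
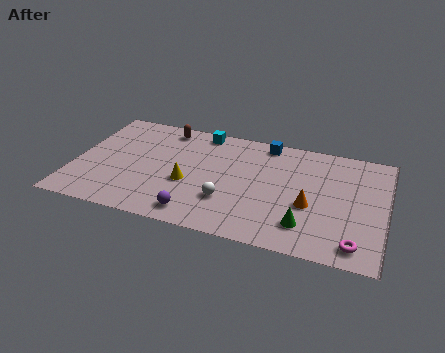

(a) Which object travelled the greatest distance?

the yellow cone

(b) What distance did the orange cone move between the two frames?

2.2

The orange cone was near (10.8, 1.3) before and (11.5, 3.4) after, so it travelled √(0.7² + 2.1²) ≈ 2.2 units.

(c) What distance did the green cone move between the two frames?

2.1

From (12.8, 3.5) to (11.4, 1.9), the green cone covered √(1.4² + 1.6²) ≈ 2.1 units.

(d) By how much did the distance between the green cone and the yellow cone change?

-4.2

Before: roughly 10.2 units apart; after: 6.0. That's 4.2 units closer together.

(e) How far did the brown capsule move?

2.7

The brown capsule was near (2.6, 5.1) before and (4.1, 7.4) after, so it travelled √(1.5² + 2.3²) ≈ 2.7 units.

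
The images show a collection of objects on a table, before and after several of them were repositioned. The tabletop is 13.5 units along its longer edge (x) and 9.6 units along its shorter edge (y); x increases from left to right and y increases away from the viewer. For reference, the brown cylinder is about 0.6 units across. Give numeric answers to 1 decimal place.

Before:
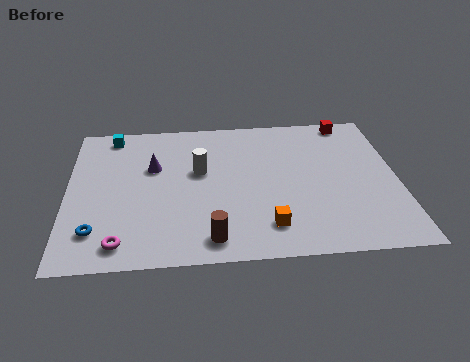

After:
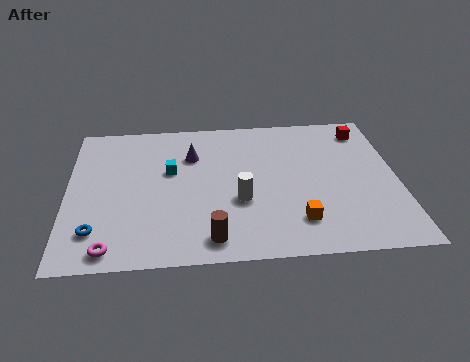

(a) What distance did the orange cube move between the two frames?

1.2

The orange cube was near (8.1, 1.9) before and (9.3, 2.1) after, so it travelled √(1.2² + 0.2²) ≈ 1.2 units.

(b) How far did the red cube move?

0.9

From (11.7, 8.7) to (12.3, 8.0), the red cube covered √(0.6² + 0.7²) ≈ 0.9 units.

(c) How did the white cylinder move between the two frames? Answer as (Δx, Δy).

(1.6, -2.1)

The white cylinder started near (5.4, 5.7) and ended near (7.0, 3.6).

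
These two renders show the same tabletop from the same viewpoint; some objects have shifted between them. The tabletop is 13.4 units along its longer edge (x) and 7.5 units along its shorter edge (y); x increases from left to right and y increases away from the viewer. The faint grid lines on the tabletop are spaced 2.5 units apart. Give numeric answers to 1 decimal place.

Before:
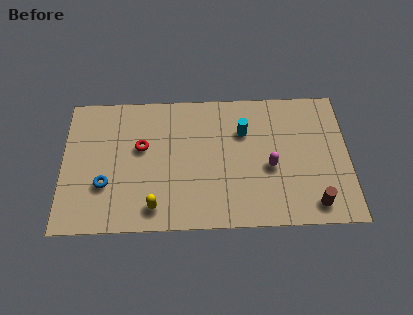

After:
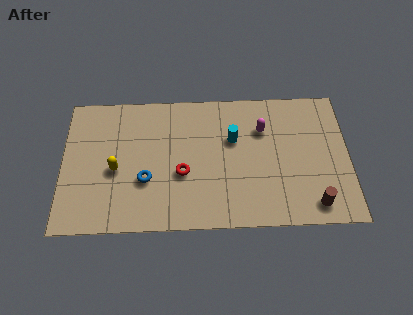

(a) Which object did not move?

the brown cylinder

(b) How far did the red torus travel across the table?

2.4

The red torus was near (3.7, 4.5) before and (5.6, 3.0) after, so it travelled √(1.9² + 1.5²) ≈ 2.4 units.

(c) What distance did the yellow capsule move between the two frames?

2.8

The yellow capsule moved from about (4.3, 1.2) to (2.5, 3.3), a distance of √(1.8² + 2.1²) ≈ 2.8.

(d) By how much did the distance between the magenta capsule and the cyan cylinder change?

-0.8

The distance was about 2.3 in the first image and 1.5 in the second, so they moved 0.8 units closer together.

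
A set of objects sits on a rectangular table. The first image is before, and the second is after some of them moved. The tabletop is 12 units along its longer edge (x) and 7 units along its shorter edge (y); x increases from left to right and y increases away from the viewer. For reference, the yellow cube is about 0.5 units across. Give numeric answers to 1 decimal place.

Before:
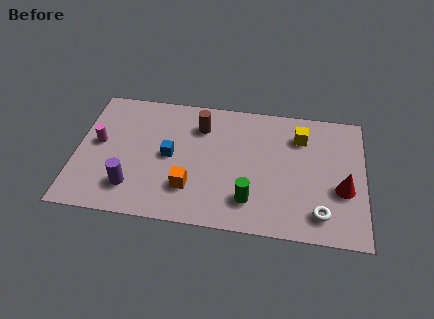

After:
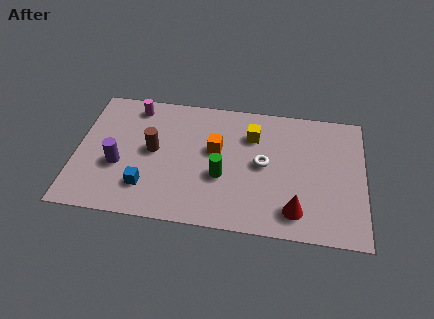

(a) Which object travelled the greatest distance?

the white torus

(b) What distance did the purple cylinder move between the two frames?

1.3

The purple cylinder was near (2.4, 1.6) before and (1.8, 2.7) after, so it travelled √(0.6² + 1.1²) ≈ 1.3 units.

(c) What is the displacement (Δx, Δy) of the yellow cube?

(-2.0, -0.2)

The yellow cube was at about (9.3, 5.3) and moved to about (7.3, 5.1).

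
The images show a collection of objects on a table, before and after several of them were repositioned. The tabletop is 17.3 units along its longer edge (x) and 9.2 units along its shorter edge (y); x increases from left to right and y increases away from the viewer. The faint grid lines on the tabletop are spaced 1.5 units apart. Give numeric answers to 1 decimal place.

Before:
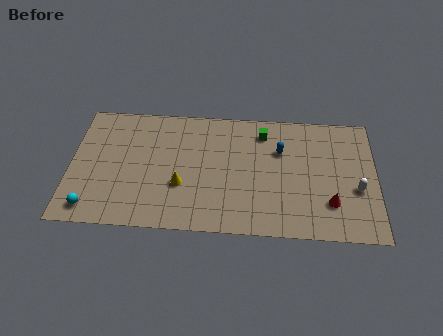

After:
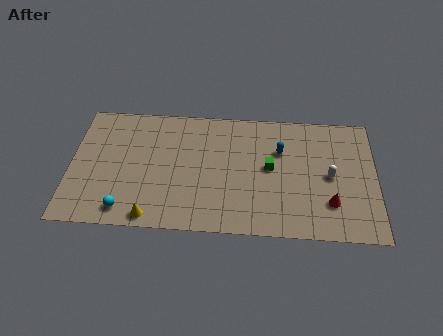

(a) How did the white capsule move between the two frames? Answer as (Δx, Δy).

(-1.5, 0.9)

The white capsule was at about (16.2, 3.6) and moved to about (14.7, 4.5).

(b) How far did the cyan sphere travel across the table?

1.9

The cyan sphere moved from about (1.3, 1.3) to (3.2, 1.3), a distance of √(1.9² + 0.0²) ≈ 1.9.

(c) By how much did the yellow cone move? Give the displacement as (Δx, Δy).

(-1.6, -2.4)

From the two frames, the yellow cone sits at roughly (6.3, 3.3) before and (4.7, 0.9) after.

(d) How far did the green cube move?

2.6

The green cube was near (10.9, 7.5) before and (11.3, 4.9) after, so it travelled √(0.4² + 2.6²) ≈ 2.6 units.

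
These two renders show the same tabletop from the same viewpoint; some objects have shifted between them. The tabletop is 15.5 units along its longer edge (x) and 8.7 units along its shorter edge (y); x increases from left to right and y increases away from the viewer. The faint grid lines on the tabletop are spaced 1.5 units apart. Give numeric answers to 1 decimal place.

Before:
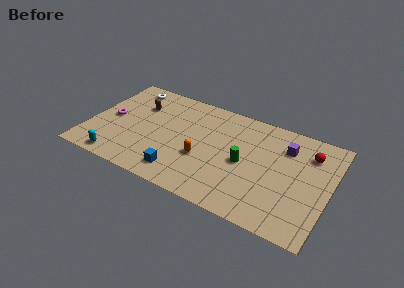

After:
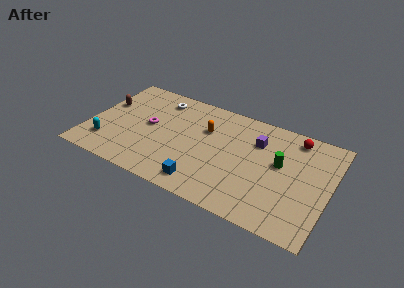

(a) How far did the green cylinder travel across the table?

2.4

From (10.1, 4.1) to (12.3, 5.0), the green cylinder covered √(2.2² + 0.9²) ≈ 2.4 units.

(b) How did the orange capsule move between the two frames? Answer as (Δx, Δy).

(-0.1, 2.5)

The orange capsule was at about (7.5, 3.3) and moved to about (7.4, 5.8).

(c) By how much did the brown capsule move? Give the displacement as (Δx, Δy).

(-2.1, -0.7)

The brown capsule started near (2.9, 6.1) and ended near (0.8, 5.4).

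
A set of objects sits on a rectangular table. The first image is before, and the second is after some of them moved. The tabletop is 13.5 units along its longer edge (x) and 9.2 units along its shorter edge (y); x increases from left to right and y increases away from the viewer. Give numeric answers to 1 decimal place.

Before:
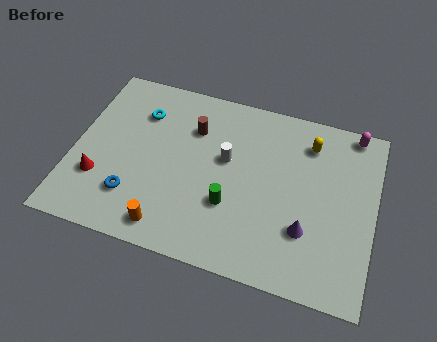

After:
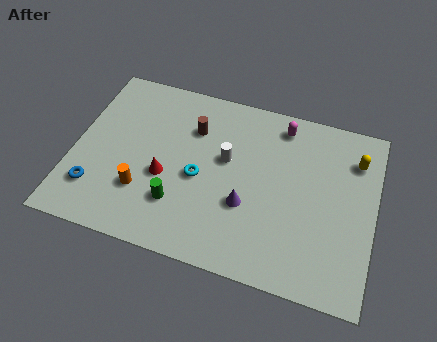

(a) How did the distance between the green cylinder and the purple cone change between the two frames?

-0.3

The distance was about 3.4 in the first image and 3.1 in the second, so they moved 0.3 units closer together.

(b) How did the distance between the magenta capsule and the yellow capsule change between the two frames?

+1.3

The distance was about 2.2 in the first image and 3.5 in the second, so they moved 1.3 units further apart.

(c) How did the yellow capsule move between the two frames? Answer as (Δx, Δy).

(2.1, -0.3)

The yellow capsule was at about (10.4, 7.3) and moved to about (12.5, 7.0).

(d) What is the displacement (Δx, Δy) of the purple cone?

(-2.7, 0.5)

From the two frames, the purple cone sits at roughly (10.6, 2.8) before and (7.9, 3.3) after.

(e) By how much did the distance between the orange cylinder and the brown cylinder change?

-1.1

The distance was about 5.4 in the first image and 4.3 in the second, so they moved 1.1 units closer together.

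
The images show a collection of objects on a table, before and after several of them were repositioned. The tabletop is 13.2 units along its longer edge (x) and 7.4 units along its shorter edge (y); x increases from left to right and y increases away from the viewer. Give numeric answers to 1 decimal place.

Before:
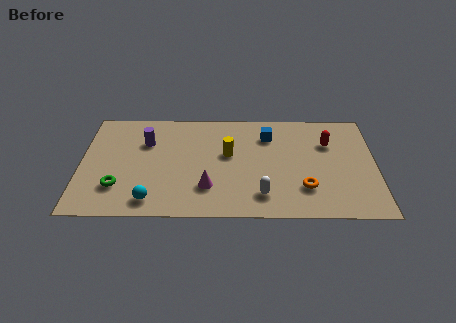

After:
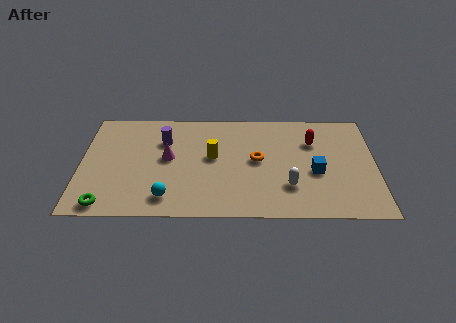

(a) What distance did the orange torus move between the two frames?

2.8

From (10.0, 2.0) to (7.9, 3.9), the orange torus covered √(2.1² + 1.9²) ≈ 2.8 units.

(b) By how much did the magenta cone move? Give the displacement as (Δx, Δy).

(-1.8, 2.0)

The magenta cone was at about (5.7, 2.0) and moved to about (3.9, 4.0).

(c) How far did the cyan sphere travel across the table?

0.7

The cyan sphere was near (3.2, 1.1) before and (3.9, 1.3) after, so it travelled √(0.7² + 0.2²) ≈ 0.7 units.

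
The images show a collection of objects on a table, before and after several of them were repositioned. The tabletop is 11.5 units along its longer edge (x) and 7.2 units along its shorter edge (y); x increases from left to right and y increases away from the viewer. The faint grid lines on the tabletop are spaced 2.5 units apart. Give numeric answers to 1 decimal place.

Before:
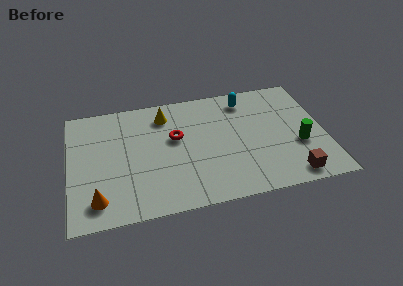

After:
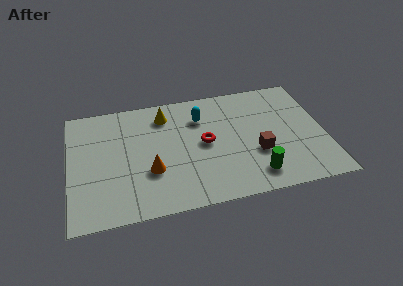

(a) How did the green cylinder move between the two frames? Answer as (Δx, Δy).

(-2.1, -1.4)

The green cylinder started near (10.3, 2.7) and ended near (8.2, 1.3).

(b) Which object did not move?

the yellow cone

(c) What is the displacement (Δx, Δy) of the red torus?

(1.3, -0.6)

The red torus started near (4.8, 4.3) and ended near (6.1, 3.7).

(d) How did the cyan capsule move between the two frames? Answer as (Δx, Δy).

(-2.1, -0.7)

The cyan capsule was at about (8.1, 6.0) and moved to about (6.0, 5.3).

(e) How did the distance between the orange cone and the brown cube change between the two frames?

-3.8

The distance was about 8.6 in the first image and 4.8 in the second, so they moved 3.8 units closer together.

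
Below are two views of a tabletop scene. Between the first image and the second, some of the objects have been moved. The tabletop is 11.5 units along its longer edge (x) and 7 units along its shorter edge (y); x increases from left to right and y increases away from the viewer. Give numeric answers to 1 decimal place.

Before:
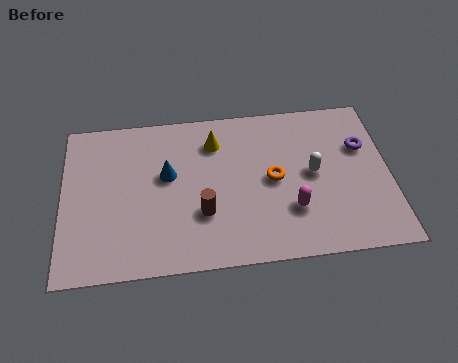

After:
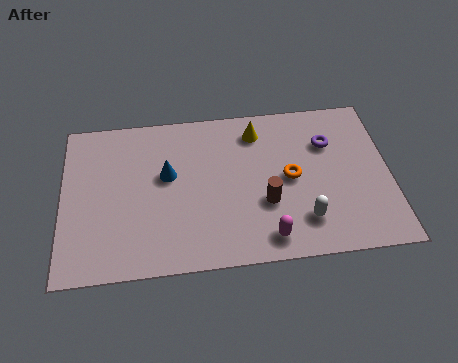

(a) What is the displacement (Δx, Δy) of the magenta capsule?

(-0.9, -1.1)

The magenta capsule started near (8.0, 2.1) and ended near (7.1, 1.0).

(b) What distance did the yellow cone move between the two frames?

1.5

The yellow cone was near (5.4, 5.4) before and (6.9, 5.7) after, so it travelled √(1.5² + 0.3²) ≈ 1.5 units.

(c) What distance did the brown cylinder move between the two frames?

2.2

From (4.9, 2.3) to (7.1, 2.5), the brown cylinder covered √(2.2² + 0.2²) ≈ 2.2 units.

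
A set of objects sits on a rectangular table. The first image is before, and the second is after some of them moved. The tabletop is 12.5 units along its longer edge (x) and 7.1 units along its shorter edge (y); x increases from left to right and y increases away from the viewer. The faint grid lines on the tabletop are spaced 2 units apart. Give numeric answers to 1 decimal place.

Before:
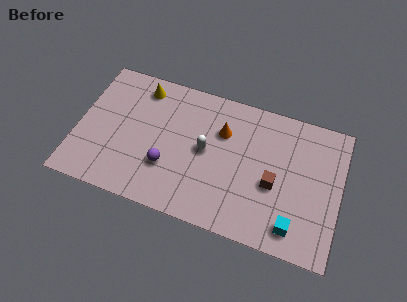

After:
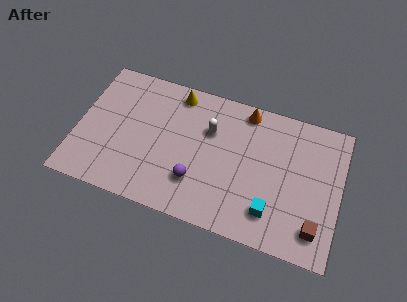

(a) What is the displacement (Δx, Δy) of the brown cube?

(2.1, -1.6)

The brown cube started near (9.4, 3.0) and ended near (11.5, 1.4).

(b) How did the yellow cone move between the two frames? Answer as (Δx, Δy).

(1.7, 0.2)

The yellow cone started near (2.8, 6.0) and ended near (4.5, 6.2).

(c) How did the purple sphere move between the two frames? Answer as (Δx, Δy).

(1.4, -0.3)

From the two frames, the purple sphere sits at roughly (4.4, 2.3) before and (5.8, 2.0) after.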